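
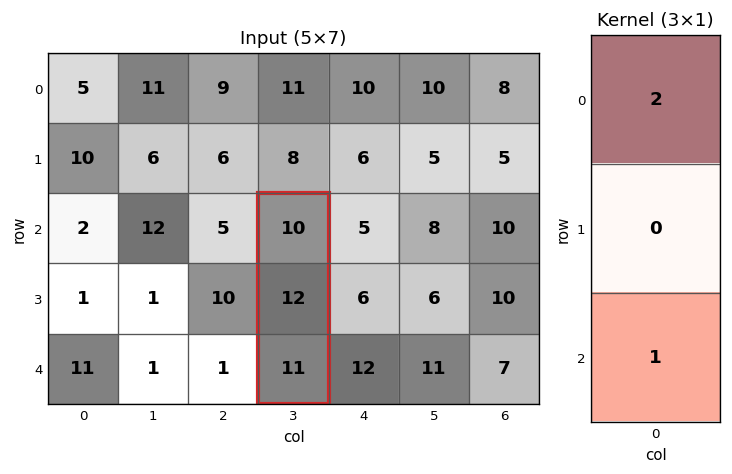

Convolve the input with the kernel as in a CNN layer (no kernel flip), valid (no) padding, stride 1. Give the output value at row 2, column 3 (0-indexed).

31

The receptive field on the input at this output position is [10 / 12 / 11]. Elementwise product with the kernel and sum: 10·2 + 11·1.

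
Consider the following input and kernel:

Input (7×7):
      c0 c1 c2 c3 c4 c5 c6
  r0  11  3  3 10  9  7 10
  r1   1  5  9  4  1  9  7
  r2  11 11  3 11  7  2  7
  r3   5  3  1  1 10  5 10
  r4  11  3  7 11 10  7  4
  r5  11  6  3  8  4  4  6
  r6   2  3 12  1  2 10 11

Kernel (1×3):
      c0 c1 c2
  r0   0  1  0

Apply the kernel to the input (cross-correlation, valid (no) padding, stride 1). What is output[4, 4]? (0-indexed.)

The receptive field on the input at this output position is [10 7 4]. Elementwise product with the kernel and sum: 7·1.

7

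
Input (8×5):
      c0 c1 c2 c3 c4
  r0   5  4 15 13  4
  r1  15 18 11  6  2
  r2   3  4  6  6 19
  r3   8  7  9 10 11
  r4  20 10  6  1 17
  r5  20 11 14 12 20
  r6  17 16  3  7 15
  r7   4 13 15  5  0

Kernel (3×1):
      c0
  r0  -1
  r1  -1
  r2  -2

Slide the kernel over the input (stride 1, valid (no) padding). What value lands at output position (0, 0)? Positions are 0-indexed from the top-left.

The receptive field on the input at this output position is [5 / 15 / 3]. Elementwise product with the kernel and sum: 5·-1 + 15·-1 + 3·-2.

-26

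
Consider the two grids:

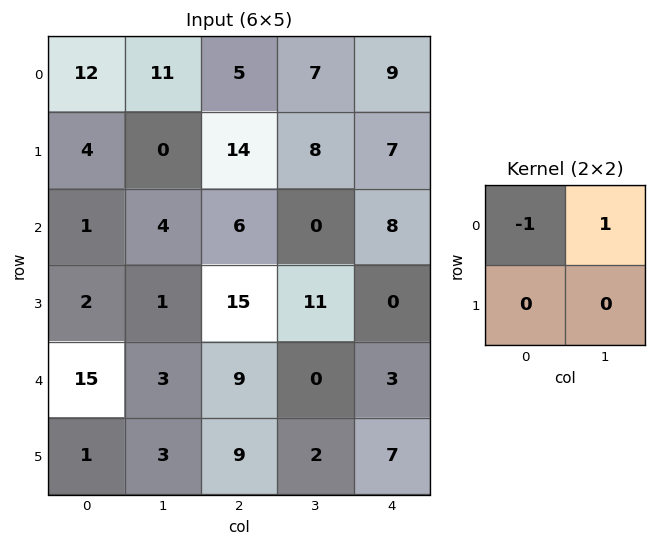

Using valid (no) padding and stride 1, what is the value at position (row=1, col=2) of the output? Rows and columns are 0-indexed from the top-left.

-6

The receptive field on the input at this output position is [14 8 / 6 0]. Elementwise product with the kernel and sum: 14·-1 + 8·1.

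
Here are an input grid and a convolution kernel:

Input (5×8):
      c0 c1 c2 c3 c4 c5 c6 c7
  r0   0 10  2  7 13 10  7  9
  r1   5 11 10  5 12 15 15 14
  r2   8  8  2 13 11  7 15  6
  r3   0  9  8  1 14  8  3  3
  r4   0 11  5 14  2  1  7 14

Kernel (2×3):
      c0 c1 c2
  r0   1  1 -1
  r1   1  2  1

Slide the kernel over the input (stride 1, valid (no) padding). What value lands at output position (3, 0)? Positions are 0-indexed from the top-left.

The receptive field on the input at this output position is [0 9 8 / 0 11 5]. Elementwise product with the kernel and sum: 0·1 + 9·1 + 8·-1 + 0·1 + 11·2 + 5·1.

28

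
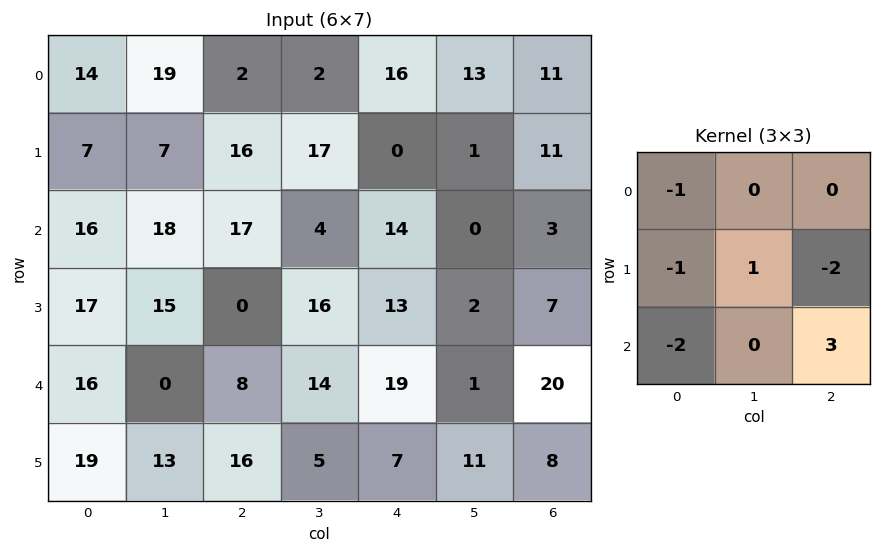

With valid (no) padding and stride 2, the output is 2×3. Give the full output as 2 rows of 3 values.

-27 7 -56
-26 14 -17

Output[0,0]: The receptive field on the input at this output position is [14 19 2 / 7 7 16 / 16 18 17]. Elementwise product with the kernel and sum: 14·-1 + 7·-1 + 7·1 + 16·-2 + 16·-2 + 17·3.
Output[0,1]: The receptive field on the input at this output position is [2 2 16 / 16 17 0 / 17 4 14]. Elementwise product with the kernel and sum: 2·-1 + 16·-1 + 17·1 + 0·-2 + 17·-2 + 14·3.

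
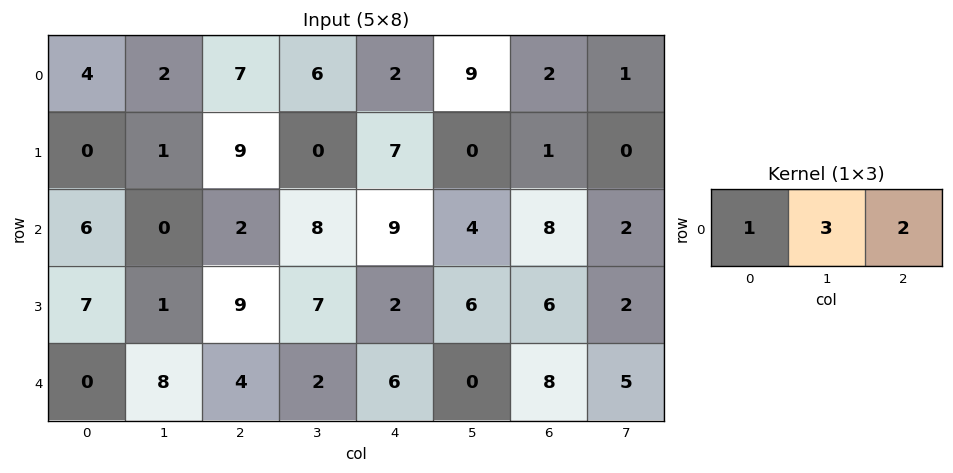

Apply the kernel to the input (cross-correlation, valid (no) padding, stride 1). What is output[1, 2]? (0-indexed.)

The receptive field on the input at this output position is [9 0 7]. Elementwise product with the kernel and sum: 9·1 + 0·3 + 7·2.

23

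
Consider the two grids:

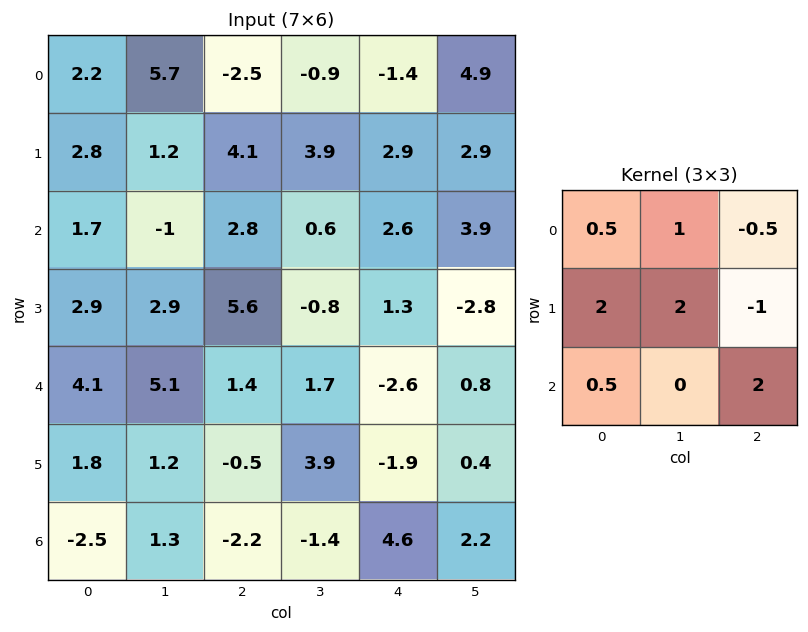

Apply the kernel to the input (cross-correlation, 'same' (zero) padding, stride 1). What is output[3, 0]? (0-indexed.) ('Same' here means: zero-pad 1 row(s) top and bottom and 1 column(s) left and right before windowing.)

15.3

The receptive field on the zero-padded input at this output position is [0 1.7 -1 / 0 2.9 2.9 / 0 4.1 5.1]. Elementwise product with the kernel and sum: 0·0.5 + 1.7·1 + -1·-0.5 + 0·2 + 2.9·2 + 2.9·-1 + 0·0.5 + 5.1·2.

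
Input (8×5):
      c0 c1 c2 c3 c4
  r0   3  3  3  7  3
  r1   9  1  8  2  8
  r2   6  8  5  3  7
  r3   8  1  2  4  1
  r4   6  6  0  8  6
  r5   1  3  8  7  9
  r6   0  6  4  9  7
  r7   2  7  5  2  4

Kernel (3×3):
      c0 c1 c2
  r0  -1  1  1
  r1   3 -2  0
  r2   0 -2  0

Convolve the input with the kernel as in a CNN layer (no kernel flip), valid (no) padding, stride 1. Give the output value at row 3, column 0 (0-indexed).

The receptive field on the input at this output position is [8 1 2 / 6 6 0 / 1 3 8]. Elementwise product with the kernel and sum: 8·-1 + 1·1 + 2·1 + 6·3 + 6·-2 + 3·-2.

-5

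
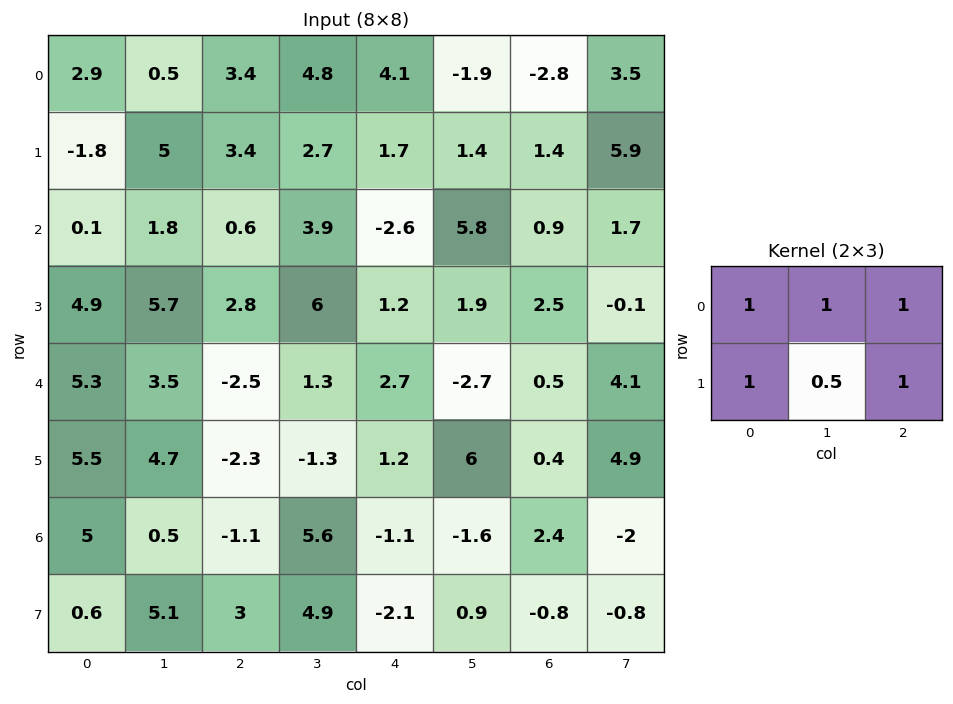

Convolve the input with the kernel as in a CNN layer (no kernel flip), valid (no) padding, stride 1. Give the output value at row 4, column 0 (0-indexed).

The receptive field on the input at this output position is [5.3 3.5 -2.5 / 5.5 4.7 -2.3]. Elementwise product with the kernel and sum: 5.3·1 + 3.5·1 + -2.5·1 + 5.5·1 + 4.7·0.5 + -2.3·1.

11.85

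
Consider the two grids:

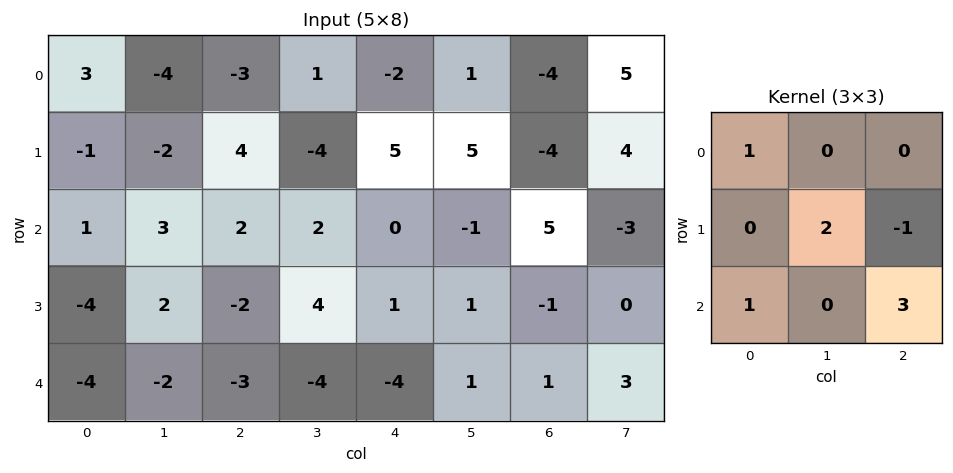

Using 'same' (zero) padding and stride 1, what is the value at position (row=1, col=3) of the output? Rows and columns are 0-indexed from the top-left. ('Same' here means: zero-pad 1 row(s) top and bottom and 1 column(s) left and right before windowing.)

-14

The receptive field on the zero-padded input at this output position is [-3 1 -2 / 4 -4 5 / 2 2 0]. Elementwise product with the kernel and sum: -3·1 + -4·2 + 5·-1 + 2·1 + 0·3.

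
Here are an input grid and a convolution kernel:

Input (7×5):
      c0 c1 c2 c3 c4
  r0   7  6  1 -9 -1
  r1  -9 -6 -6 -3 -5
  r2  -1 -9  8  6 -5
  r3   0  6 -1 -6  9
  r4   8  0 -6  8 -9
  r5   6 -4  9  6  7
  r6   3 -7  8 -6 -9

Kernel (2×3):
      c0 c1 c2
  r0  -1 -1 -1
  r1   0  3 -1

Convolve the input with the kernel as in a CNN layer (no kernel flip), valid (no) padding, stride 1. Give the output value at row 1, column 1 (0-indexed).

The receptive field on the input at this output position is [-6 -6 -3 / -9 8 6]. Elementwise product with the kernel and sum: -6·-1 + -6·-1 + -3·-1 + 8·3 + 6·-1.

33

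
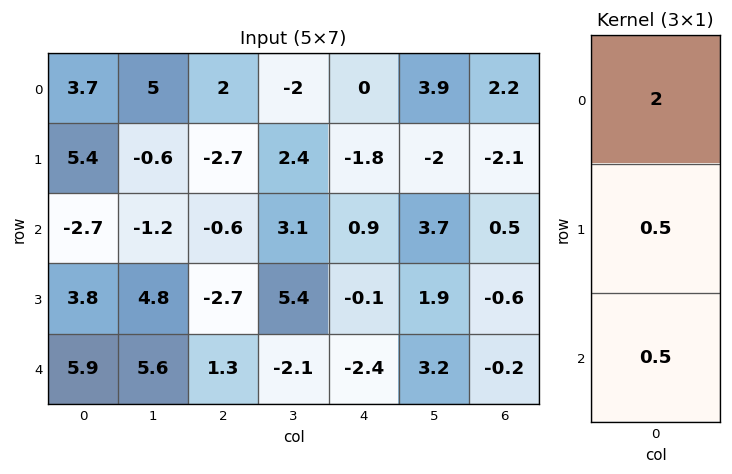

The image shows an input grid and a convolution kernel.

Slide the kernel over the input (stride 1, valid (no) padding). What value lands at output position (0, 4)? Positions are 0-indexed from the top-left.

-0.45

The receptive field on the input at this output position is [0 / -1.8 / 0.9]. Elementwise product with the kernel and sum: 0·2 + -1.8·0.5 + 0.9·0.5.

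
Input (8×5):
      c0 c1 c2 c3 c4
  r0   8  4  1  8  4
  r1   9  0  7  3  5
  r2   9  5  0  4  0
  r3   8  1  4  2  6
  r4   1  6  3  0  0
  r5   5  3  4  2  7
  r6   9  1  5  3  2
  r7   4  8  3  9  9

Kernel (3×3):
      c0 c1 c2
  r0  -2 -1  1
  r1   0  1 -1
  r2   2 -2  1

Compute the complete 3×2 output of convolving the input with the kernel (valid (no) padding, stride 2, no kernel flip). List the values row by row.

-18 -16
-33 -2
15 -5

Output[0,0]: The receptive field on the input at this output position is [8 4 1 / 9 0 7 / 9 5 0]. Elementwise product with the kernel and sum: 8·-2 + 4·-1 + 1·1 + 0·1 + 7·-1 + 9·2 + 5·-2 + 0·1.
Output[0,1]: The receptive field on the input at this output position is [1 8 4 / 7 3 5 / 0 4 0]. Elementwise product with the kernel and sum: 1·-2 + 8·-1 + 4·1 + 3·1 + 5·-1 + 0·2 + 4·-2 + 0·1.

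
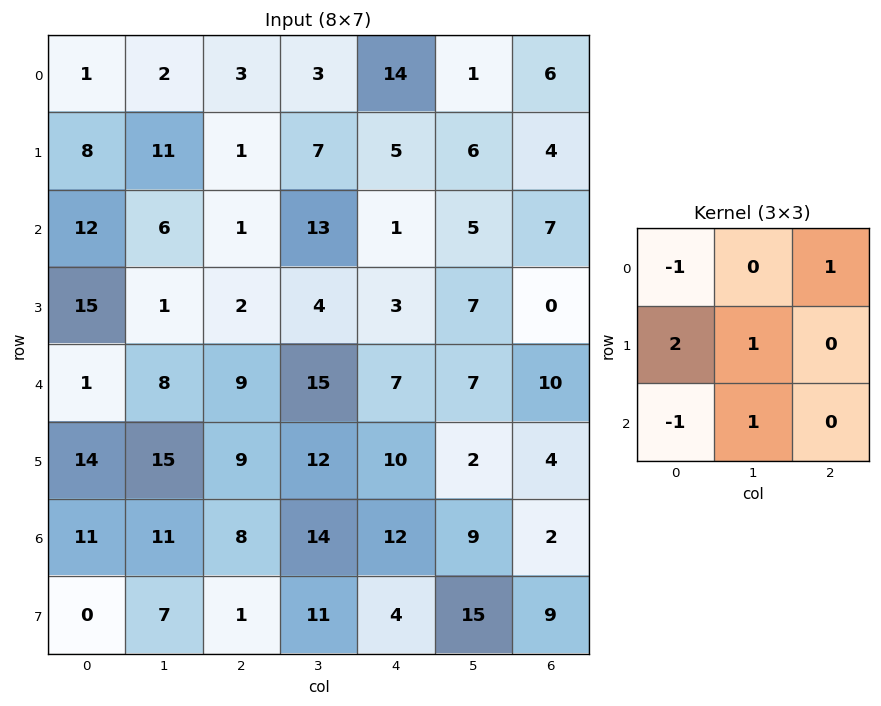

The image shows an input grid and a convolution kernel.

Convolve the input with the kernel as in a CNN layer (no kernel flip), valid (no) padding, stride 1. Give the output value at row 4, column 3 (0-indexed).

The receptive field on the input at this output position is [15 7 7 / 12 10 2 / 14 12 9]. Elementwise product with the kernel and sum: 15·-1 + 7·1 + 12·2 + 10·1 + 14·-1 + 12·1.

24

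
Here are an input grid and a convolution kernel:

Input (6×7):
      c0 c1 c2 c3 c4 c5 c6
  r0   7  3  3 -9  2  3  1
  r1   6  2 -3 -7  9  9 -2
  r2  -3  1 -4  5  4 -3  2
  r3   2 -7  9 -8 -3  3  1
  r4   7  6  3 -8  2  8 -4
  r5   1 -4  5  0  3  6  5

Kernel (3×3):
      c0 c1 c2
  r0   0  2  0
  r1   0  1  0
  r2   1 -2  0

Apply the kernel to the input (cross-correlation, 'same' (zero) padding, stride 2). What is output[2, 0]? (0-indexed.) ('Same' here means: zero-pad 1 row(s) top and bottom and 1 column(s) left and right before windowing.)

9

The receptive field on the zero-padded input at this output position is [0 2 -7 / 0 7 6 / 0 1 -4]. Elementwise product with the kernel and sum: 2·2 + 7·1 + 0·1 + 1·-2.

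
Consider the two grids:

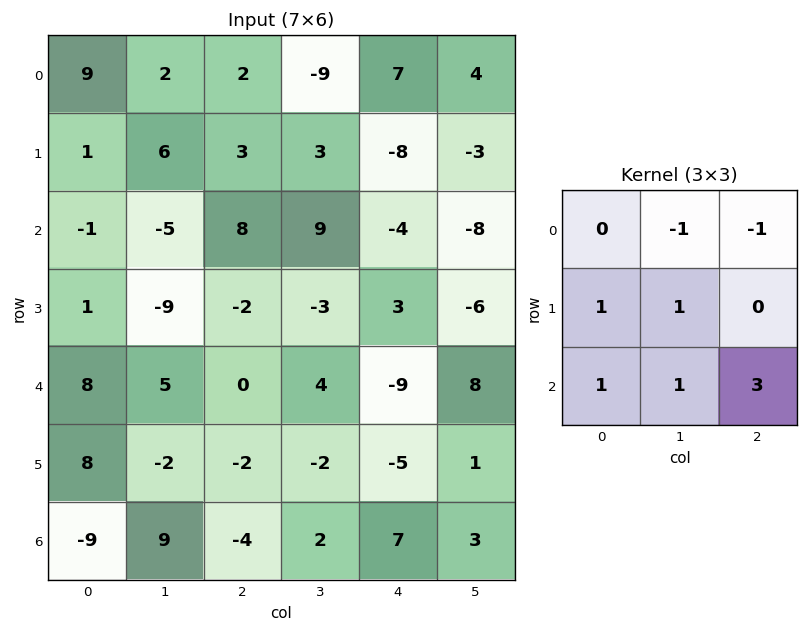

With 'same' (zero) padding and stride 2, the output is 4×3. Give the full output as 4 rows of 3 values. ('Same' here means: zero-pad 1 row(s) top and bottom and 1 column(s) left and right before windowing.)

Output[0,0]: The receptive field on the zero-padded input at this output position is [0 0 0 / 0 9 2 / 0 1 6]. Elementwise product with the kernel and sum: 0·-1 + 0·-1 + 0·1 + 9·1 + 0·1 + 1·1 + 6·3.
Output[0,1]: The receptive field on the zero-padded input at this output position is [0 0 0 / 2 2 -9 / 6 3 3]. Elementwise product with the kernel and sum: 0·-1 + 0·-1 + 2·1 + 2·1 + 6·1 + 3·1 + 3·3.

28 22 -16
-34 -23 -2
18 0 -6
-15 9 13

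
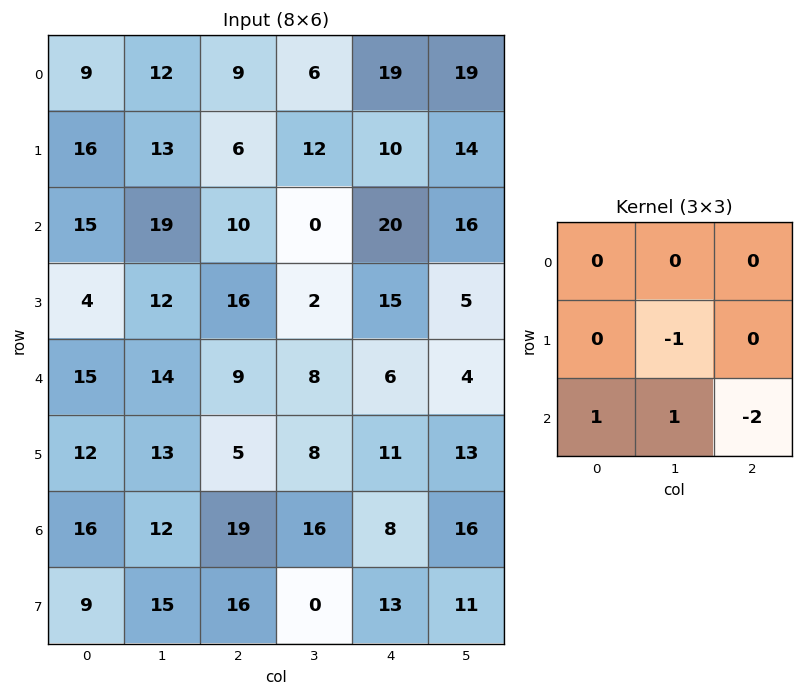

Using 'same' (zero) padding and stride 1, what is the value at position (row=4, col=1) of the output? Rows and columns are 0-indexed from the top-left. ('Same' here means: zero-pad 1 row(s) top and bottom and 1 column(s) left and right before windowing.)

The receptive field on the zero-padded input at this output position is [4 12 16 / 15 14 9 / 12 13 5]. Elementwise product with the kernel and sum: 14·-1 + 12·1 + 13·1 + 5·-2.

1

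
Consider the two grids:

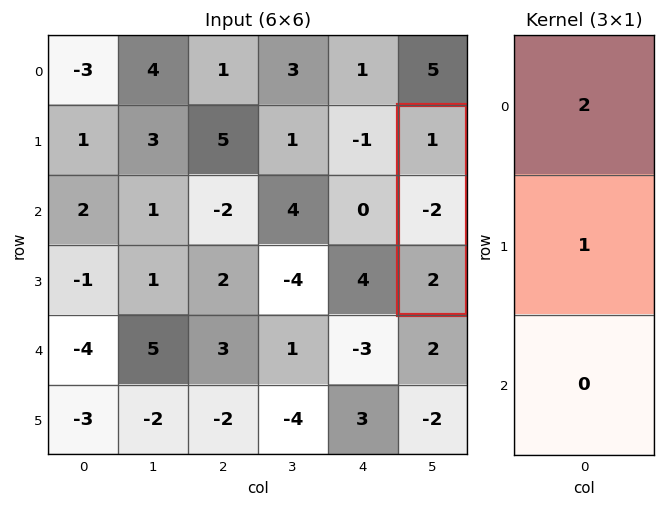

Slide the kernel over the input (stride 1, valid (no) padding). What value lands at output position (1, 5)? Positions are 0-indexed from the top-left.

The receptive field on the input at this output position is [1 / -2 / 2]. Elementwise product with the kernel and sum: 1·2 + -2·1.

0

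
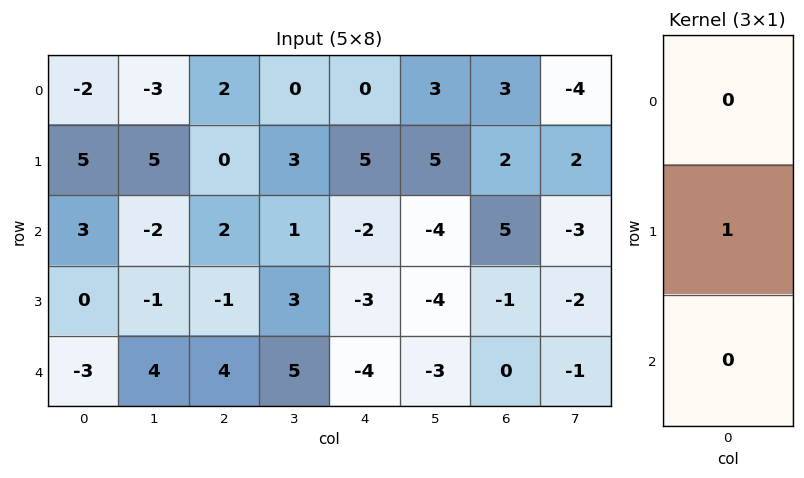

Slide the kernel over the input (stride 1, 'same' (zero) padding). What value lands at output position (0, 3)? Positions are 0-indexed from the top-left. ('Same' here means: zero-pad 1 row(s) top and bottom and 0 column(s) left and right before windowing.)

0

The receptive field on the zero-padded input at this output position is [0 / 0 / 3]. Elementwise product with the kernel and sum: 0·1.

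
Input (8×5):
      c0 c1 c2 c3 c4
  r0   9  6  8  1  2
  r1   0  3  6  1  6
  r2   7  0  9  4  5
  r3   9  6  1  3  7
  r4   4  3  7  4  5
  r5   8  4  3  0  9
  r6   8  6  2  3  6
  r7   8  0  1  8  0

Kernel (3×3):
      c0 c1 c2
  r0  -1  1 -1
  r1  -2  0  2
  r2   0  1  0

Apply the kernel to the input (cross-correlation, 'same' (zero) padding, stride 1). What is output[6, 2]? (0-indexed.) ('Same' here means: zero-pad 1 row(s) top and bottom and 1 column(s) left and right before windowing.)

The receptive field on the zero-padded input at this output position is [4 3 0 / 6 2 3 / 0 1 8]. Elementwise product with the kernel and sum: 4·-1 + 3·1 + 0·-1 + 6·-2 + 3·2 + 1·1.

-6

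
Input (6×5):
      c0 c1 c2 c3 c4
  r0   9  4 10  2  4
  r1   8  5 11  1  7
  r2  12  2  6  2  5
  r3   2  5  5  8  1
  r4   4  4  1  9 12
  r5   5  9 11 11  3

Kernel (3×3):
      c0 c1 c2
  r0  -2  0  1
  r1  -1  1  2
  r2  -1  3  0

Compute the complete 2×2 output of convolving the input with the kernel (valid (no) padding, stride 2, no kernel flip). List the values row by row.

Output[0,0]: The receptive field on the input at this output position is [9 4 10 / 8 5 11 / 12 2 6]. Elementwise product with the kernel and sum: 9·-2 + 10·1 + 8·-1 + 5·1 + 11·2 + 12·-1 + 2·3.
Output[0,1]: The receptive field on the input at this output position is [10 2 4 / 11 1 7 / 6 2 5]. Elementwise product with the kernel and sum: 10·-2 + 4·1 + 11·-1 + 1·1 + 7·2 + 6·-1 + 2·3.

5 -12
3 24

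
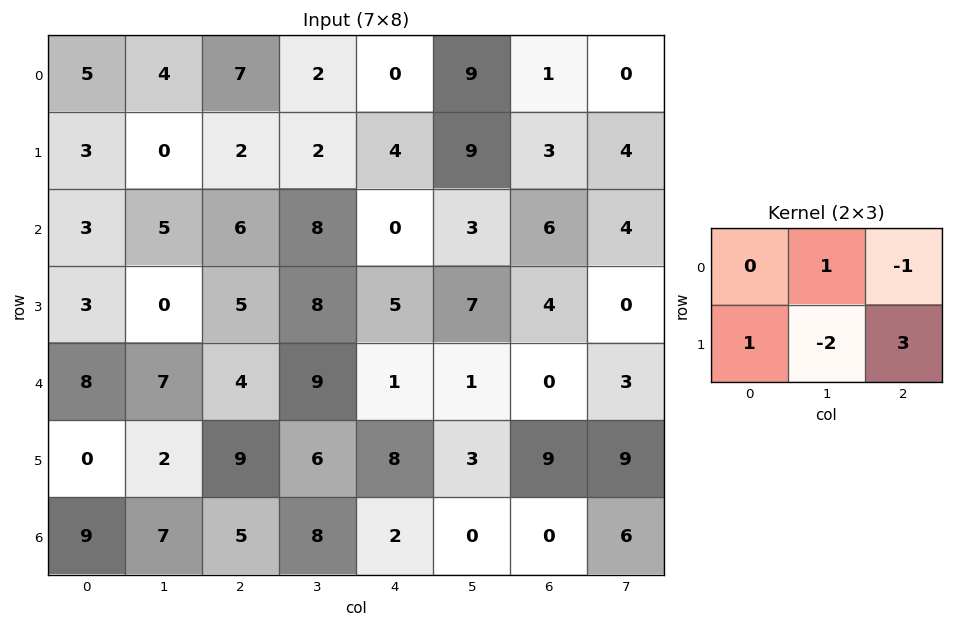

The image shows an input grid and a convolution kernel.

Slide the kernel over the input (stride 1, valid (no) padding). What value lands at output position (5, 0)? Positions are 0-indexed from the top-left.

3

The receptive field on the input at this output position is [0 2 9 / 9 7 5]. Elementwise product with the kernel and sum: 2·1 + 9·-1 + 9·1 + 7·-2 + 5·3.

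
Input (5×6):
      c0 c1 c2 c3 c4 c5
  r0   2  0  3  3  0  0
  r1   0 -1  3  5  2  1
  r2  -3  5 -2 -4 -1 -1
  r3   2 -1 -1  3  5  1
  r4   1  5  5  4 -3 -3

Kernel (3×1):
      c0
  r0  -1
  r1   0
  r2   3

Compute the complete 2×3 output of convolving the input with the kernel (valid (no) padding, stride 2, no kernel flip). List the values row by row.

Output[0,0]: The receptive field on the input at this output position is [2 / 0 / -3]. Elementwise product with the kernel and sum: 2·-1 + -3·3.
Output[0,1]: The receptive field on the input at this output position is [3 / 3 / -2]. Elementwise product with the kernel and sum: 3·-1 + -2·3.

-11 -9 -3
6 17 -8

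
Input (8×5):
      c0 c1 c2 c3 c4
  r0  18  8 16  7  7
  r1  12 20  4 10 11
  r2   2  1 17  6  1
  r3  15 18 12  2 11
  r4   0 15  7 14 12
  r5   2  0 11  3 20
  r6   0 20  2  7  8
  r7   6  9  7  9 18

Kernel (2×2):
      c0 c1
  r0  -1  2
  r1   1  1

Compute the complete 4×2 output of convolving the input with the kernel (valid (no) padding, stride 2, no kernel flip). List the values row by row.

Output[0,0]: The receptive field on the input at this output position is [18 8 / 12 20]. Elementwise product with the kernel and sum: 18·-1 + 8·2 + 12·1 + 20·1.
Output[0,1]: The receptive field on the input at this output position is [16 7 / 4 10]. Elementwise product with the kernel and sum: 16·-1 + 7·2 + 4·1 + 10·1.

30 12
33 9
32 35
55 28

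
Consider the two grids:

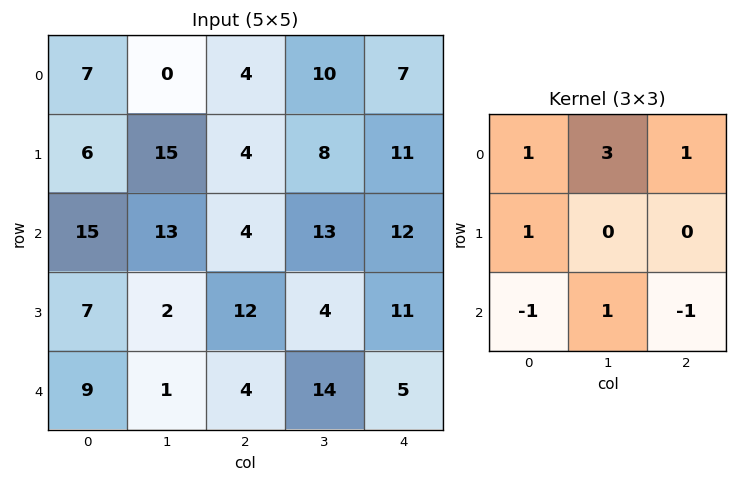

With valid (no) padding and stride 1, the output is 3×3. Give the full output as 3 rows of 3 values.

Output[0,0]: The receptive field on the input at this output position is [7 0 4 / 6 15 4 / 15 13 4]. Elementwise product with the kernel and sum: 7·1 + 0·3 + 4·1 + 6·1 + 15·-1 + 13·1 + 4·-1.
Output[0,1]: The receptive field on the input at this output position is [0 4 10 / 15 4 8 / 13 4 13]. Elementwise product with the kernel and sum: 0·1 + 4·3 + 10·1 + 15·1 + 13·-1 + 4·1 + 13·-1.

11 15 42
53 54 24
53 29 72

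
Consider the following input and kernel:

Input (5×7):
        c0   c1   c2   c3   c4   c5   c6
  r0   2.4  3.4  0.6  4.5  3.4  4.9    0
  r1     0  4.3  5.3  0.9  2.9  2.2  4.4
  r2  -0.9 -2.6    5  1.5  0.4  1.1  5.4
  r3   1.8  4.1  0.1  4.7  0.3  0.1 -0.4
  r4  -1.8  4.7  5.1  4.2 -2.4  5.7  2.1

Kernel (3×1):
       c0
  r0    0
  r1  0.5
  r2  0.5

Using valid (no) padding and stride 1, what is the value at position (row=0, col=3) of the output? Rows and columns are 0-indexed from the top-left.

The receptive field on the input at this output position is [4.5 / 0.9 / 1.5]. Elementwise product with the kernel and sum: 0.9·0.5 + 1.5·0.5.

1.2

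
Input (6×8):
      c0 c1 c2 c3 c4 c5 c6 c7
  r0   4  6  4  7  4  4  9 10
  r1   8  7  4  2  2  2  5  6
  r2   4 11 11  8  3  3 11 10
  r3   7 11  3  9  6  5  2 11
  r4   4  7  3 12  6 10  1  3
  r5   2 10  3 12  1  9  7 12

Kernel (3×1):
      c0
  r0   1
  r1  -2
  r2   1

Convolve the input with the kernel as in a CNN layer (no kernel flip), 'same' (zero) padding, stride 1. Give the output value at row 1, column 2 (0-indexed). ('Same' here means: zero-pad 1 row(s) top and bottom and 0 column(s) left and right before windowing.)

The receptive field on the zero-padded input at this output position is [4 / 4 / 11]. Elementwise product with the kernel and sum: 4·1 + 4·-2 + 11·1.

7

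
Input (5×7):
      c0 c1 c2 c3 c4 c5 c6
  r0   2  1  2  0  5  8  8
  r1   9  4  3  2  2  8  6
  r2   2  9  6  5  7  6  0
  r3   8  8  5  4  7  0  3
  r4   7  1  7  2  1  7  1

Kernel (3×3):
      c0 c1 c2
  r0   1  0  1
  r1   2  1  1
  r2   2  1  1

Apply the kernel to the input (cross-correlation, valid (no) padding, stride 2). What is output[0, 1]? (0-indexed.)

The receptive field on the input at this output position is [2 0 5 / 3 2 2 / 6 5 7]. Elementwise product with the kernel and sum: 2·1 + 5·1 + 3·2 + 2·1 + 2·1 + 6·2 + 5·1 + 7·1.

41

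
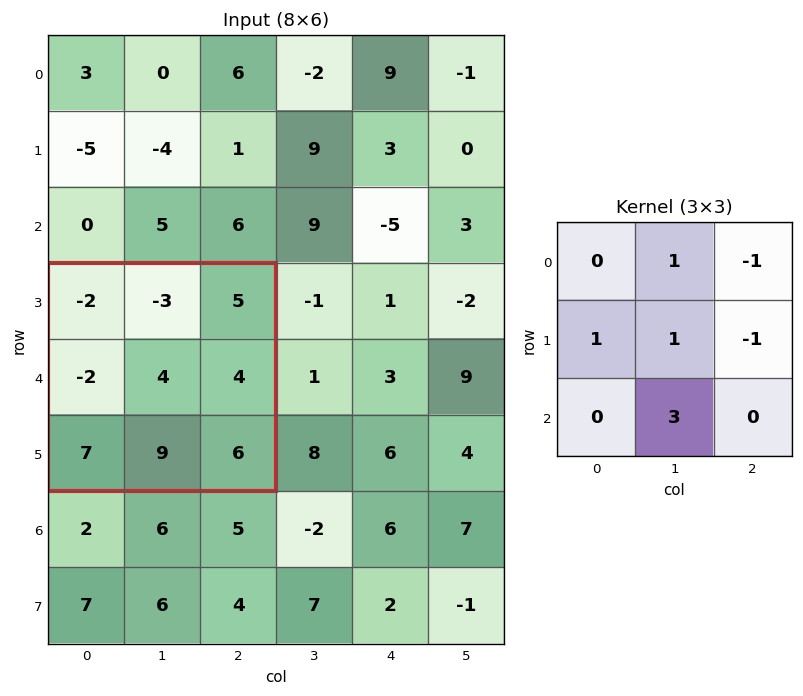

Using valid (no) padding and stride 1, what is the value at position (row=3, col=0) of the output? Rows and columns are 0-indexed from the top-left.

17

The receptive field on the input at this output position is [-2 -3 5 / -2 4 4 / 7 9 6]. Elementwise product with the kernel and sum: -3·1 + 5·-1 + -2·1 + 4·1 + 4·-1 + 9·3.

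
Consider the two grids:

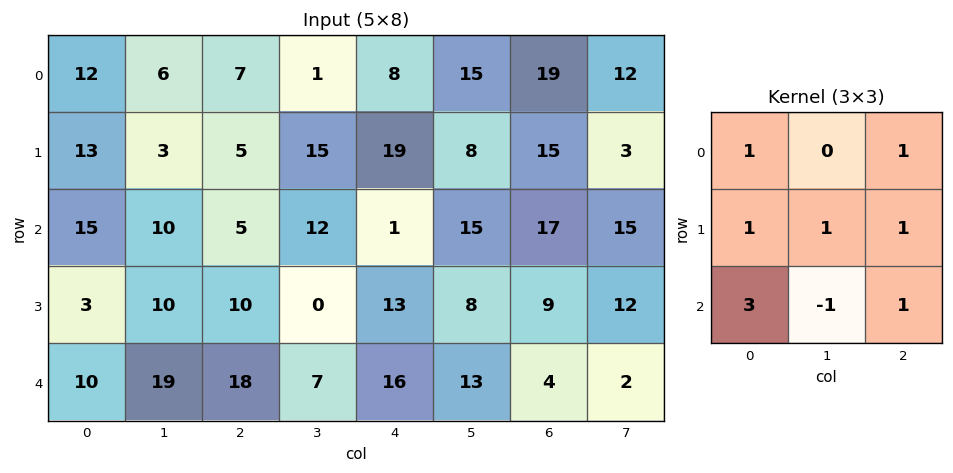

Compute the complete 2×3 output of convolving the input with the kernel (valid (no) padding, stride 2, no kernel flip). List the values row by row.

Output[0,0]: The receptive field on the input at this output position is [12 6 7 / 13 3 5 / 15 10 5]. Elementwise product with the kernel and sum: 12·1 + 7·1 + 13·1 + 3·1 + 5·1 + 15·3 + 10·-1 + 5·1.
Output[0,1]: The receptive field on the input at this output position is [7 1 8 / 5 15 19 / 5 12 1]. Elementwise product with the kernel and sum: 7·1 + 8·1 + 5·1 + 15·1 + 19·1 + 5·3 + 12·-1 + 1·1.

80 58 74
72 92 87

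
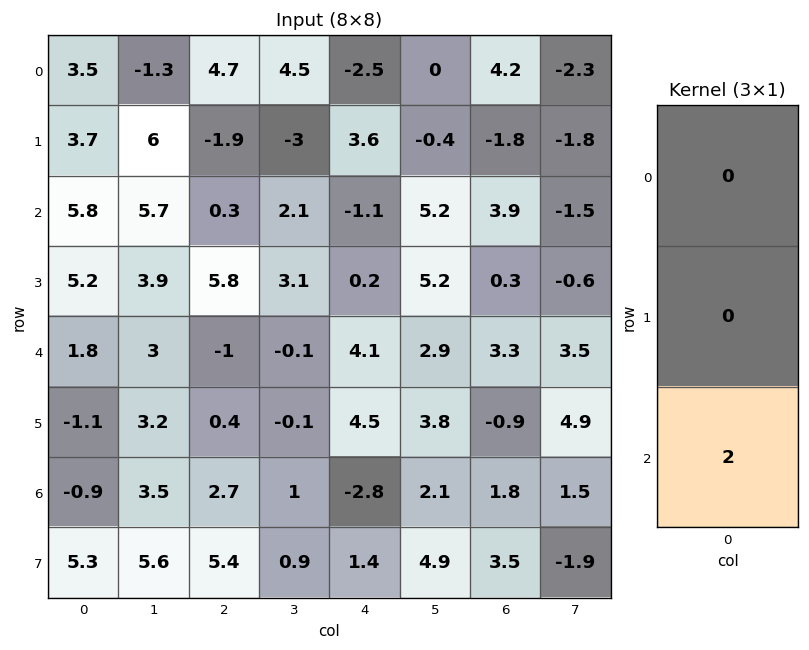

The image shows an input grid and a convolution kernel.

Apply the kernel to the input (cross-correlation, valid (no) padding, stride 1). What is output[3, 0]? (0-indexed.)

The receptive field on the input at this output position is [5.2 / 1.8 / -1.1]. Elementwise product with the kernel and sum: -1.1·2.

-2.2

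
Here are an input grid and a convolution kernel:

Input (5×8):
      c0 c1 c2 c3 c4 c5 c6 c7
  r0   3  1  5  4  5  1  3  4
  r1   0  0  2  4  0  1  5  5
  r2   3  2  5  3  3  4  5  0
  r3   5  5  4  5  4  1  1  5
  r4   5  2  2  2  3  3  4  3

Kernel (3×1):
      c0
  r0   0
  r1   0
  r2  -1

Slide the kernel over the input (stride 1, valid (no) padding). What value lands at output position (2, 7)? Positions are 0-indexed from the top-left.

-3

The receptive field on the input at this output position is [0 / 5 / 3]. Elementwise product with the kernel and sum: 3·-1.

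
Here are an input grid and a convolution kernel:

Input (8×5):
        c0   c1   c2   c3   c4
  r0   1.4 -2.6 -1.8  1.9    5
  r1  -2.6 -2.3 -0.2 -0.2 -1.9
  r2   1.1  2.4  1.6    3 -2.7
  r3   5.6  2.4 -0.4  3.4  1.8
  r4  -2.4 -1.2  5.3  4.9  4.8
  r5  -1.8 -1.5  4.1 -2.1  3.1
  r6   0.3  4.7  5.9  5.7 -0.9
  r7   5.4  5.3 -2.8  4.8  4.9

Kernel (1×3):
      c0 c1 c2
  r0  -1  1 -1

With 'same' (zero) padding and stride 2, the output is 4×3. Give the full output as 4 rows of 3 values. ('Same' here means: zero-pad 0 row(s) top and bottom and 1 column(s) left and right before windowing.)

Output[0,0]: The receptive field on the zero-padded input at this output position is [0 1.4 -2.6]. Elementwise product with the kernel and sum: 0·-1 + 1.4·1 + -2.6·-1.
Output[0,1]: The receptive field on the zero-padded input at this output position is [-2.6 -1.8 1.9]. Elementwise product with the kernel and sum: -2.6·-1 + -1.8·1 + 1.9·-1.

4 -1.1 3.1
-1.3 -3.8 -5.7
-1.2 1.6 -0.1
-4.4 -4.5 -6.6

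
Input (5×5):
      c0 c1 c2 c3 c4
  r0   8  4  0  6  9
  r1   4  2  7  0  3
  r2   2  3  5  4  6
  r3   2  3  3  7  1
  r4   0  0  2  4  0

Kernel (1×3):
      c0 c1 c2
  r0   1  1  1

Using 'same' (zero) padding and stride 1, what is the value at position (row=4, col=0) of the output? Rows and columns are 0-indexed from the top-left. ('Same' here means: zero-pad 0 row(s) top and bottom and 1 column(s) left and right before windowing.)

The receptive field on the zero-padded input at this output position is [0 0 0]. Elementwise product with the kernel and sum: 0·1 + 0·1 + 0·1.

0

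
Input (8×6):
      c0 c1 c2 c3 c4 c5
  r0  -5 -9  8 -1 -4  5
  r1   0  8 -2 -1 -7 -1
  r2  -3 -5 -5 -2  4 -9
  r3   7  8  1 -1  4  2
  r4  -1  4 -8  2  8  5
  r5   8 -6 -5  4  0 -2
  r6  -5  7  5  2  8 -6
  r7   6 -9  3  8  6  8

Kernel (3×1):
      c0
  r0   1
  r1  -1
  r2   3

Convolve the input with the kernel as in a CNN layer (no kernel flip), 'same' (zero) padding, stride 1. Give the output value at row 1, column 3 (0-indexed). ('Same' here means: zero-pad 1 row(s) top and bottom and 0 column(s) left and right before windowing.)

The receptive field on the zero-padded input at this output position is [-1 / -1 / -2]. Elementwise product with the kernel and sum: -1·1 + -1·-1 + -2·3.

-6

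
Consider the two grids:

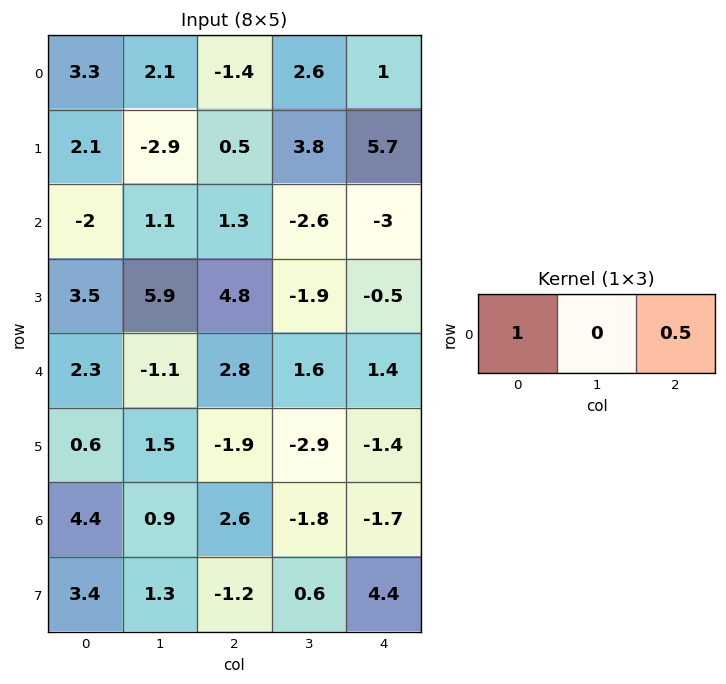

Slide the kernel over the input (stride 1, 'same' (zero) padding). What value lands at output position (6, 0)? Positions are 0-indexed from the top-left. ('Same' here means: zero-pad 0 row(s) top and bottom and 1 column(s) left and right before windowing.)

The receptive field on the zero-padded input at this output position is [0 4.4 0.9]. Elementwise product with the kernel and sum: 0·1 + 0.9·0.5.

0.45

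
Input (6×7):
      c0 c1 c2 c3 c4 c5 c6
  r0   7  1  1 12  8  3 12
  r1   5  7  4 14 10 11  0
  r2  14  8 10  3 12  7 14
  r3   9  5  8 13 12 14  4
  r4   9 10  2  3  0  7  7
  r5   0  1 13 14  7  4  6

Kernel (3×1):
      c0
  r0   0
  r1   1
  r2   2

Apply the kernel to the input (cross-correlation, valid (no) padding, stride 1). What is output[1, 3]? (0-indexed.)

29

The receptive field on the input at this output position is [14 / 3 / 13]. Elementwise product with the kernel and sum: 3·1 + 13·2.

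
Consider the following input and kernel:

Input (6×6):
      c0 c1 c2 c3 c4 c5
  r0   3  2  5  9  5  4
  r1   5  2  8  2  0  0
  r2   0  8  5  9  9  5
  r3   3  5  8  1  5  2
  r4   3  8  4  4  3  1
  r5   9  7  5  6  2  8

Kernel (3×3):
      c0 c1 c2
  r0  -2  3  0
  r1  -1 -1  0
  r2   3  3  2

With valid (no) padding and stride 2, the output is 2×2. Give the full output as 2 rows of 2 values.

27 67
57 38

Output[0,0]: The receptive field on the input at this output position is [3 2 5 / 5 2 8 / 0 8 5]. Elementwise product with the kernel and sum: 3·-2 + 2·3 + 5·-1 + 2·-1 + 0·3 + 8·3 + 5·2.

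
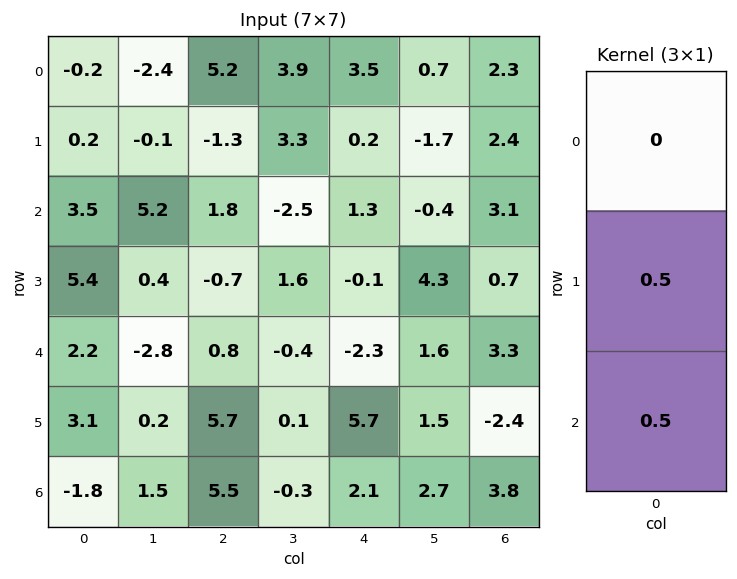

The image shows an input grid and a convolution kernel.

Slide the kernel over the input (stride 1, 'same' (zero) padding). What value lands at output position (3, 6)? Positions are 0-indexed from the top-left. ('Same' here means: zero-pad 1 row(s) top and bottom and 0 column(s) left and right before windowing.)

The receptive field on the zero-padded input at this output position is [3.1 / 0.7 / 3.3]. Elementwise product with the kernel and sum: 0.7·0.5 + 3.3·0.5.

2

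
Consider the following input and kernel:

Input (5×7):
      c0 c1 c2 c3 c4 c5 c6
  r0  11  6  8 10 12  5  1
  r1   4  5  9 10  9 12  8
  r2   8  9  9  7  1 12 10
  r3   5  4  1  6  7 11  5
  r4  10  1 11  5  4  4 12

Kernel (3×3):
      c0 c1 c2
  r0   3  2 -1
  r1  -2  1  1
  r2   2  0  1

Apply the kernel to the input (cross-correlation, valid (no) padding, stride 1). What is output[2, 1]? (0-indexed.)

The receptive field on the input at this output position is [9 9 7 / 4 1 6 / 1 11 5]. Elementwise product with the kernel and sum: 9·3 + 9·2 + 7·-1 + 4·-2 + 1·1 + 6·1 + 1·2 + 5·1.

44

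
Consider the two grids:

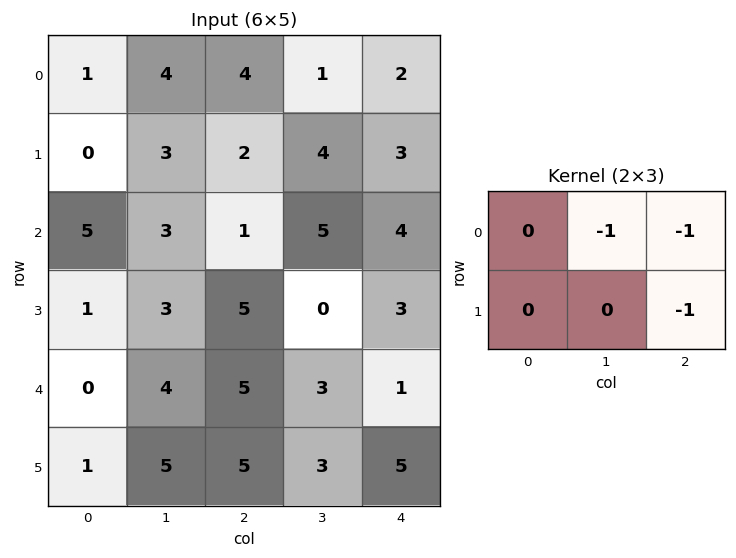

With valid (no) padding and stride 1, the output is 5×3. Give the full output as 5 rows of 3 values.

Output[0,0]: The receptive field on the input at this output position is [1 4 4 / 0 3 2]. Elementwise product with the kernel and sum: 4·-1 + 4·-1 + 2·-1.
Output[0,1]: The receptive field on the input at this output position is [4 4 1 / 3 2 4]. Elementwise product with the kernel and sum: 4·-1 + 1·-1 + 4·-1.

-10 -9 -6
-6 -11 -11
-9 -6 -12
-13 -8 -4
-14 -11 -9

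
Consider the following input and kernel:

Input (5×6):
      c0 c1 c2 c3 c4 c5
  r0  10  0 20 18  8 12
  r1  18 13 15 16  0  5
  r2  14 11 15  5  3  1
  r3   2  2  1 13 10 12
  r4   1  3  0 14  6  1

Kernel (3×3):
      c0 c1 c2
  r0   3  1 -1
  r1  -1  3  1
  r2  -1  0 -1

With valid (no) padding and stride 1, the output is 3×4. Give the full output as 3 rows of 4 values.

Output[0,0]: The receptive field on the input at this output position is [10 0 20 / 18 13 15 / 14 11 15]. Elementwise product with the kernel and sum: 10·3 + 0·1 + 20·-1 + 18·-1 + 13·3 + 15·1 + 14·-1 + 15·-1.

17 34 85 33
83 62 53 23
42 40 89 31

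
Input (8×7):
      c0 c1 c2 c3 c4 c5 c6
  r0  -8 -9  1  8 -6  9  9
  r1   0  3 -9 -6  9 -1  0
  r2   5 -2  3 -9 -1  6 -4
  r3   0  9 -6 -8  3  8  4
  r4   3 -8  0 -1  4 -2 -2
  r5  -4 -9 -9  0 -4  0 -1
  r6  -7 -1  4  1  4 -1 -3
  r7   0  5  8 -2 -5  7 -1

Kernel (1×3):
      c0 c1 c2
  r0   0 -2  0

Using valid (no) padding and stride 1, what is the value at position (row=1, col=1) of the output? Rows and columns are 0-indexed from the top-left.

18

The receptive field on the input at this output position is [3 -9 -6]. Elementwise product with the kernel and sum: -9·-2.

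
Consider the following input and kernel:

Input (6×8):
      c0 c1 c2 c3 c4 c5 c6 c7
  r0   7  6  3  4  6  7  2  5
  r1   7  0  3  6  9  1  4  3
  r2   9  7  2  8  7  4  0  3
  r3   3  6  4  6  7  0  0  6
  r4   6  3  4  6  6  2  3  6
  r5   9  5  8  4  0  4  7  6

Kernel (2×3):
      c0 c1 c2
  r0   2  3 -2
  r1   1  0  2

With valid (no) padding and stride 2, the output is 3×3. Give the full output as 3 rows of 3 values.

39 27 46
46 32 33
38 22 26

Output[0,0]: The receptive field on the input at this output position is [7 6 3 / 7 0 3]. Elementwise product with the kernel and sum: 7·2 + 6·3 + 3·-2 + 7·1 + 3·2.
Output[0,1]: The receptive field on the input at this output position is [3 4 6 / 3 6 9]. Elementwise product with the kernel and sum: 3·2 + 4·3 + 6·-2 + 3·1 + 9·2.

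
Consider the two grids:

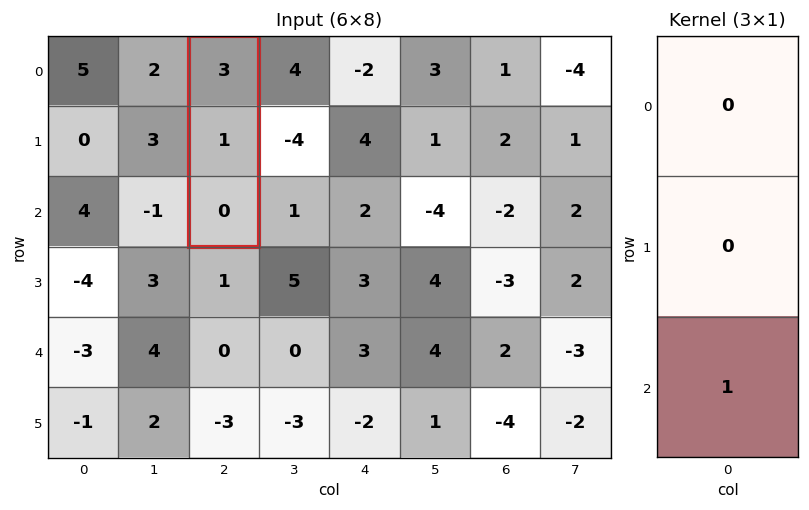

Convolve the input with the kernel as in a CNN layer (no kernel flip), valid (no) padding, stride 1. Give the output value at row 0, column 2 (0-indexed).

The receptive field on the input at this output position is [3 / 1 / 0]. Elementwise product with the kernel and sum: 0·1.

0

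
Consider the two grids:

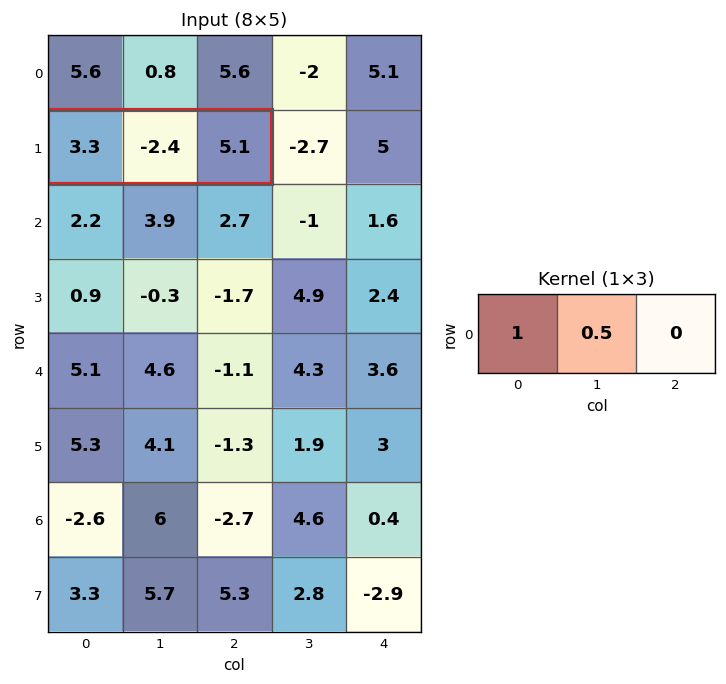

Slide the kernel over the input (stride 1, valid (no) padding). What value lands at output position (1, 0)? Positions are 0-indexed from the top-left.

The receptive field on the input at this output position is [3.3 -2.4 5.1]. Elementwise product with the kernel and sum: 3.3·1 + -2.4·0.5.

2.1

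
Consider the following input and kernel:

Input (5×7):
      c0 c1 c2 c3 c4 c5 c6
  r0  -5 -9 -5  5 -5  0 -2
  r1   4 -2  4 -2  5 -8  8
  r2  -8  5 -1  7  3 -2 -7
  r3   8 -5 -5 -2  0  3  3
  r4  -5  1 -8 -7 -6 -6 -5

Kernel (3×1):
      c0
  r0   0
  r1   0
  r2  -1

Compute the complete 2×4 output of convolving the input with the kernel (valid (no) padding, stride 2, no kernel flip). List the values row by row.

8 1 -3 7
5 8 6 5

Output[0,0]: The receptive field on the input at this output position is [-5 / 4 / -8]. Elementwise product with the kernel and sum: -8·-1.
Output[0,1]: The receptive field on the input at this output position is [-5 / 4 / -1]. Elementwise product with the kernel and sum: -1·-1.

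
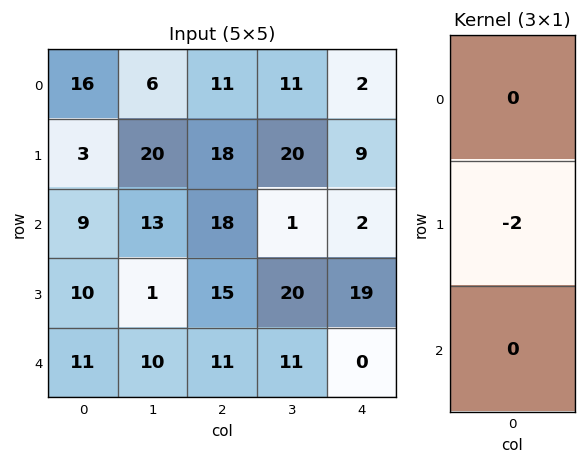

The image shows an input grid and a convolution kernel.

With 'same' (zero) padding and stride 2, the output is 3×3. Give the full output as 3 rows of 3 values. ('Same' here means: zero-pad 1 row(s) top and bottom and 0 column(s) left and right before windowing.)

Output[0,0]: The receptive field on the zero-padded input at this output position is [0 / 16 / 3]. Elementwise product with the kernel and sum: 16·-2.

-32 -22 -4
-18 -36 -4
-22 -22 0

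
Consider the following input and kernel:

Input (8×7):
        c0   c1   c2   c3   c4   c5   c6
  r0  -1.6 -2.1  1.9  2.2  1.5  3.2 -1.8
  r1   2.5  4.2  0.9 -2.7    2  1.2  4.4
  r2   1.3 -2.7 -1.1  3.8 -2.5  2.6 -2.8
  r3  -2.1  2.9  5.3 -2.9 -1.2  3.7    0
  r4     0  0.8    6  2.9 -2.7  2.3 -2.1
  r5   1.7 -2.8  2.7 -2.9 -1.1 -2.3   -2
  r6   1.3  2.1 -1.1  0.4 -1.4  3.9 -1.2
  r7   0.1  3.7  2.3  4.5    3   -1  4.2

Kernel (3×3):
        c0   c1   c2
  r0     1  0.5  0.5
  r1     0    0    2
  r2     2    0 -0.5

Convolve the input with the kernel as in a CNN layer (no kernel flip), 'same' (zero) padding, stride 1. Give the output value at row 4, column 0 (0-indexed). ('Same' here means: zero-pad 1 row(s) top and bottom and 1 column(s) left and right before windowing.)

3.4

The receptive field on the zero-padded input at this output position is [0 -2.1 2.9 / 0 0 0.8 / 0 1.7 -2.8]. Elementwise product with the kernel and sum: 0·1 + -2.1·0.5 + 2.9·0.5 + 0.8·2 + 0·2 + -2.8·-0.5.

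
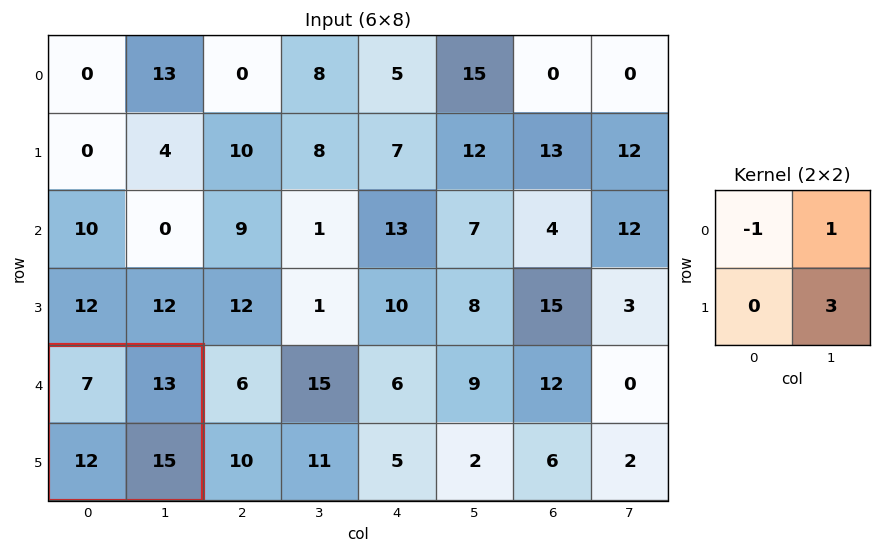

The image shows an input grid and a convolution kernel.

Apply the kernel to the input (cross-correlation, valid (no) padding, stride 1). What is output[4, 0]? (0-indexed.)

51

The receptive field on the input at this output position is [7 13 / 12 15]. Elementwise product with the kernel and sum: 7·-1 + 13·1 + 15·3.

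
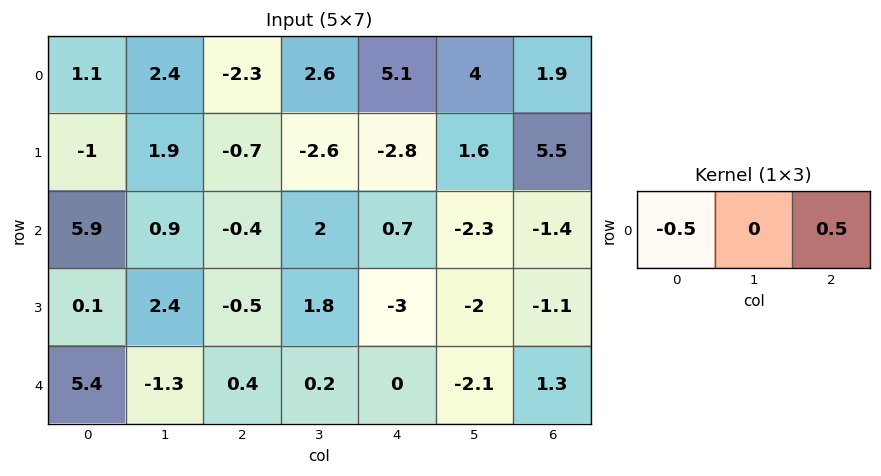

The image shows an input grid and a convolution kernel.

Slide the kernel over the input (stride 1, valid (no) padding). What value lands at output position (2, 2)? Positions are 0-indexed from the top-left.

The receptive field on the input at this output position is [-0.4 2 0.7]. Elementwise product with the kernel and sum: -0.4·-0.5 + 0.7·0.5.

0.55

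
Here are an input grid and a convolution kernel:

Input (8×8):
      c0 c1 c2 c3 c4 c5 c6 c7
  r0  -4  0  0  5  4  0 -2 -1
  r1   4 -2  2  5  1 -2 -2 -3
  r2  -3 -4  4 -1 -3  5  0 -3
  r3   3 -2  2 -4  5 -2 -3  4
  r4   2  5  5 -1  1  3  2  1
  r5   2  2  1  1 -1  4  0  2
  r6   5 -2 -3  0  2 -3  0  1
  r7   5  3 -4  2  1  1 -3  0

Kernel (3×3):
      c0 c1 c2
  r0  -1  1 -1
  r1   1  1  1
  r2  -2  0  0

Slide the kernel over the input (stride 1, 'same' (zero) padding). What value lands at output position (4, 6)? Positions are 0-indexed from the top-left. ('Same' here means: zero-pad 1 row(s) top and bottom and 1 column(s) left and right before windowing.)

-7

The receptive field on the zero-padded input at this output position is [-2 -3 4 / 3 2 1 / 4 0 2]. Elementwise product with the kernel and sum: -2·-1 + -3·1 + 4·-1 + 3·1 + 2·1 + 1·1 + 4·-2.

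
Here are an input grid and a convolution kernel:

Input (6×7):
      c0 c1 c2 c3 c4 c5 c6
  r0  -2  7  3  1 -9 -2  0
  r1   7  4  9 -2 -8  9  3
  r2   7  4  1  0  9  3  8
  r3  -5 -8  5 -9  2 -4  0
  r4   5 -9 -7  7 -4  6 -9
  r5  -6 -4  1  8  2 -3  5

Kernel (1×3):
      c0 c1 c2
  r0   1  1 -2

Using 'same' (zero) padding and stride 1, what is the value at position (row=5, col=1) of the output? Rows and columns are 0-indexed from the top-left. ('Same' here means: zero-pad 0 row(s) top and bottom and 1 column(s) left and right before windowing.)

-12

The receptive field on the zero-padded input at this output position is [-6 -4 1]. Elementwise product with the kernel and sum: -6·1 + -4·1 + 1·-2.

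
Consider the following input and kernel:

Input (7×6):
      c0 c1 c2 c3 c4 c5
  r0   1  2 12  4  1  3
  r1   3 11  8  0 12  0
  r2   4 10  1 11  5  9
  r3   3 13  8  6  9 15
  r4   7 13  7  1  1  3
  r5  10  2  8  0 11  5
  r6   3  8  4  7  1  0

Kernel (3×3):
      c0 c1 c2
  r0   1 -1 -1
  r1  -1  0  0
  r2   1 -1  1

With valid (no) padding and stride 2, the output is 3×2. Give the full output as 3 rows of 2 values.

Output[0,0]: The receptive field on the input at this output position is [1 2 12 / 3 11 8 / 4 10 1]. Elementwise product with the kernel and sum: 1·1 + 2·-1 + 12·-1 + 3·-1 + 4·1 + 10·-1 + 1·1.

-21 -6
-9 -16
-24 -5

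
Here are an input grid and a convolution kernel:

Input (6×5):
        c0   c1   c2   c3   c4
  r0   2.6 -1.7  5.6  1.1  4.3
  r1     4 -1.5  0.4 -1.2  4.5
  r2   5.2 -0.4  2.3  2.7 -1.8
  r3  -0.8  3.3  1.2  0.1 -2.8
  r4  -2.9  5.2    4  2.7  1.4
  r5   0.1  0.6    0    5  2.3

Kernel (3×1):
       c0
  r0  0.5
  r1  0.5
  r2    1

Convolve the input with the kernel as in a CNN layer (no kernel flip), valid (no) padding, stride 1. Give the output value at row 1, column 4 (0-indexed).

The receptive field on the input at this output position is [4.5 / -1.8 / -2.8]. Elementwise product with the kernel and sum: 4.5·0.5 + -1.8·0.5 + -2.8·1.

-1.45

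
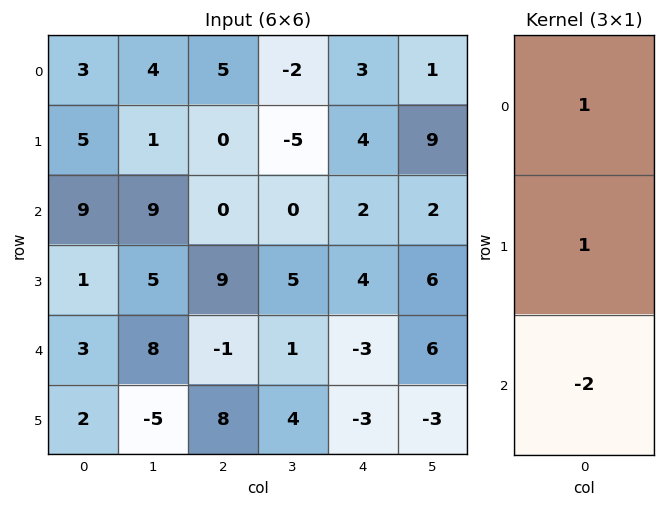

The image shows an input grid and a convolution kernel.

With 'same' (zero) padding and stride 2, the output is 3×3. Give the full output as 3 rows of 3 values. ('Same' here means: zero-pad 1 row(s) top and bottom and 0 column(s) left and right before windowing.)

-7 5 -5
12 -18 -2
0 -8 7

Output[0,0]: The receptive field on the zero-padded input at this output position is [0 / 3 / 5]. Elementwise product with the kernel and sum: 0·1 + 3·1 + 5·-2.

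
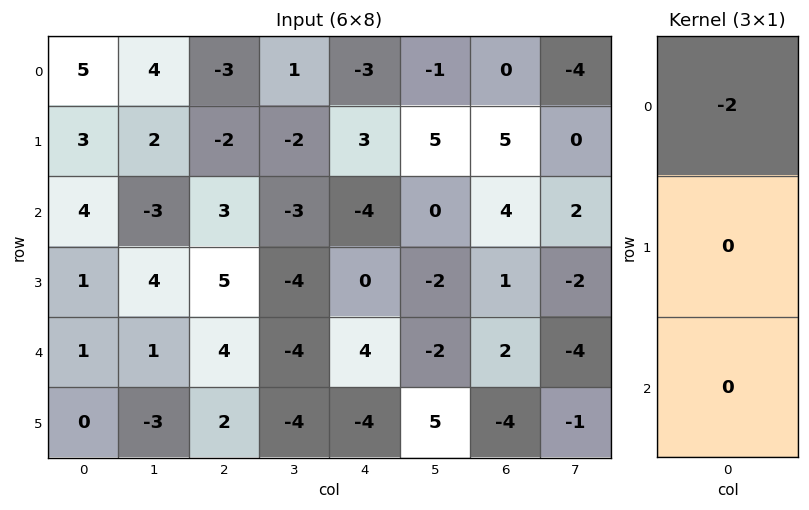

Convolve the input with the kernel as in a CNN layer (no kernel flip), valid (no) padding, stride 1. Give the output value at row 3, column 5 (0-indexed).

4

The receptive field on the input at this output position is [-2 / -2 / 5]. Elementwise product with the kernel and sum: -2·-2.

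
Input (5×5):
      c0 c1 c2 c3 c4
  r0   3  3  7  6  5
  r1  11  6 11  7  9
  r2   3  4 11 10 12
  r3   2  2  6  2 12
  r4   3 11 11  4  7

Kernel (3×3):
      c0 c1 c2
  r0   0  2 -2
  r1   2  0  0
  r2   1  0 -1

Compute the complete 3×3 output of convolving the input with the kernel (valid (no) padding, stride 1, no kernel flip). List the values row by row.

6 8 23
-8 16 12
-18 13 12

Output[0,0]: The receptive field on the input at this output position is [3 3 7 / 11 6 11 / 3 4 11]. Elementwise product with the kernel and sum: 3·2 + 7·-2 + 11·2 + 3·1 + 11·-1.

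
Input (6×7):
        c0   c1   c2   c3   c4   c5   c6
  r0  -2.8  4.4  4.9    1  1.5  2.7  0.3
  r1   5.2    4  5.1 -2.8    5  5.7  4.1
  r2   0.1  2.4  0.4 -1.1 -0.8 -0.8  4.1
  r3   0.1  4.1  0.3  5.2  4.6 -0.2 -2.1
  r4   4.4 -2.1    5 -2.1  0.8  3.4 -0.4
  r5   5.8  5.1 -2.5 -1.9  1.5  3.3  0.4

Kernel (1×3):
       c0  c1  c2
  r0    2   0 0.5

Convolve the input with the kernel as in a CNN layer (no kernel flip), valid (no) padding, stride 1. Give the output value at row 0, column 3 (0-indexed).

The receptive field on the input at this output position is [1 1.5 2.7]. Elementwise product with the kernel and sum: 1·2 + 2.7·0.5.

3.35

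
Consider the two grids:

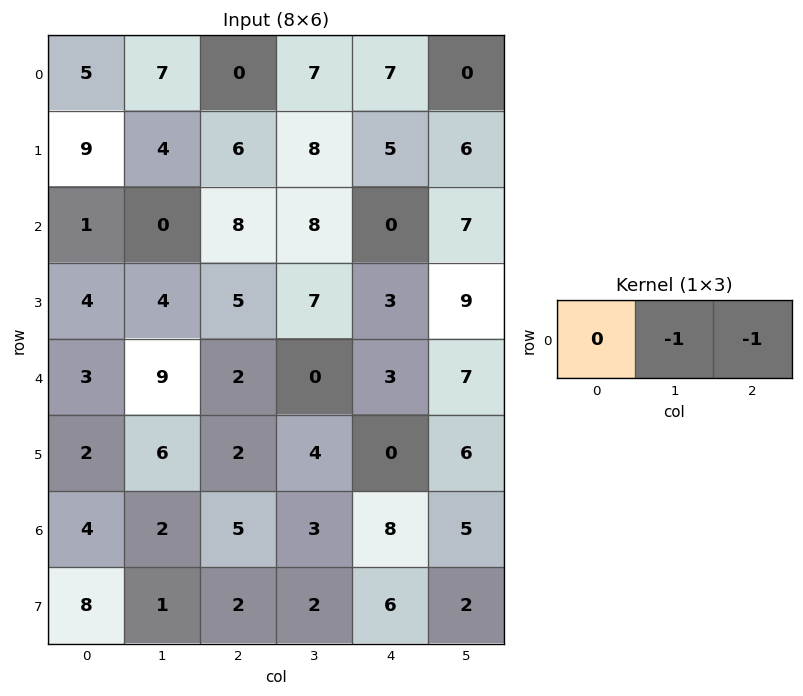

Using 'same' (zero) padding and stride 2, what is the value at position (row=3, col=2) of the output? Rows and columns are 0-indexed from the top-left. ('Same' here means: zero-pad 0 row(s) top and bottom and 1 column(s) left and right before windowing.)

-13

The receptive field on the zero-padded input at this output position is [3 8 5]. Elementwise product with the kernel and sum: 8·-1 + 5·-1.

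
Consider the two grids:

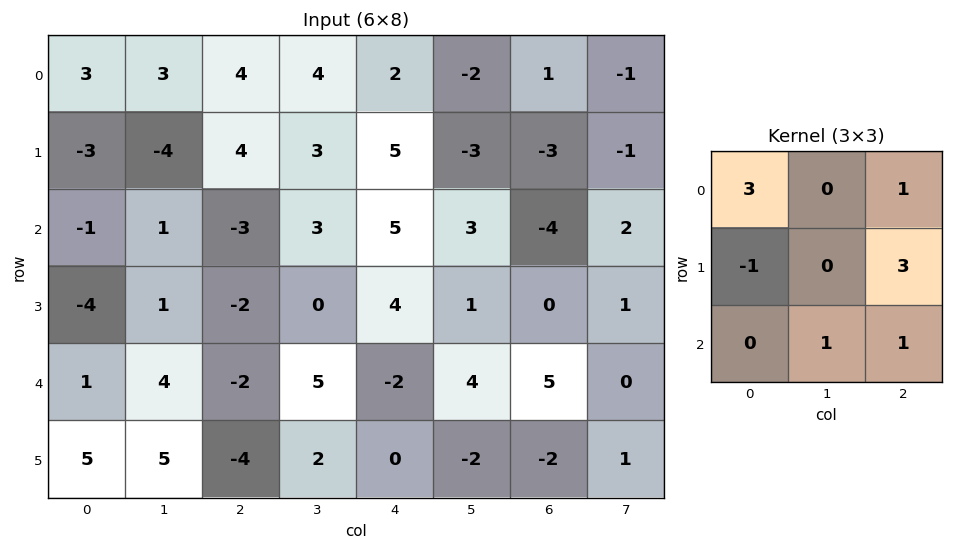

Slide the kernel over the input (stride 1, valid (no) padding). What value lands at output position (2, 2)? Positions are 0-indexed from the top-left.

The receptive field on the input at this output position is [-3 3 5 / -2 0 4 / -2 5 -2]. Elementwise product with the kernel and sum: -3·3 + 5·1 + -2·-1 + 4·3 + 5·1 + -2·1.

13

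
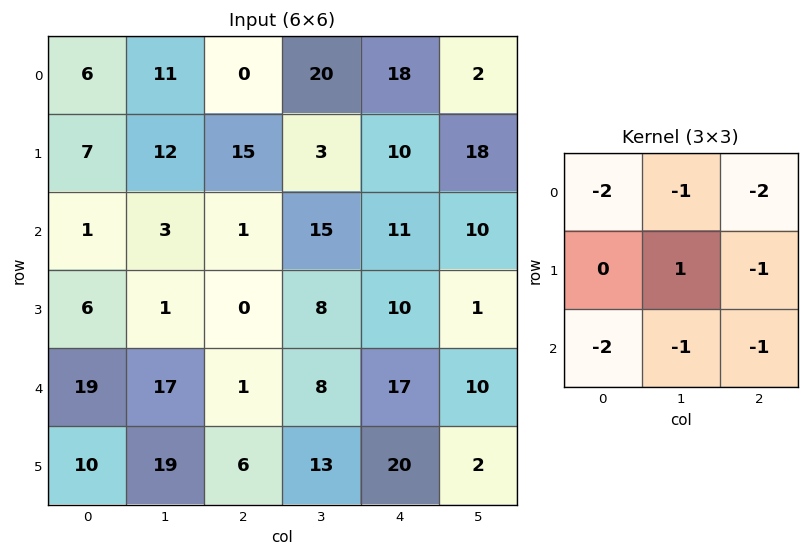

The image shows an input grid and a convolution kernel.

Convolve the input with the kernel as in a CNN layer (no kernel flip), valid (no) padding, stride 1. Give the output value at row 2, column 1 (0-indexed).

-88

The receptive field on the input at this output position is [3 1 15 / 1 0 8 / 17 1 8]. Elementwise product with the kernel and sum: 3·-2 + 1·-1 + 15·-2 + 0·1 + 8·-1 + 17·-2 + 1·-1 + 8·-1.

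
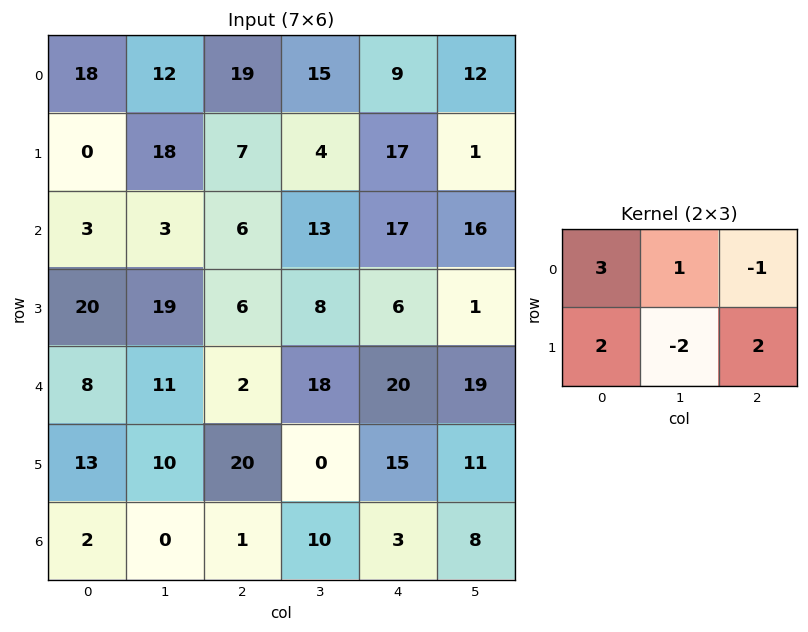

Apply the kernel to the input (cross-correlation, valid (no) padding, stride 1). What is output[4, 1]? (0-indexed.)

The receptive field on the input at this output position is [11 2 18 / 10 20 0]. Elementwise product with the kernel and sum: 11·3 + 2·1 + 18·-1 + 10·2 + 20·-2 + 0·2.

-3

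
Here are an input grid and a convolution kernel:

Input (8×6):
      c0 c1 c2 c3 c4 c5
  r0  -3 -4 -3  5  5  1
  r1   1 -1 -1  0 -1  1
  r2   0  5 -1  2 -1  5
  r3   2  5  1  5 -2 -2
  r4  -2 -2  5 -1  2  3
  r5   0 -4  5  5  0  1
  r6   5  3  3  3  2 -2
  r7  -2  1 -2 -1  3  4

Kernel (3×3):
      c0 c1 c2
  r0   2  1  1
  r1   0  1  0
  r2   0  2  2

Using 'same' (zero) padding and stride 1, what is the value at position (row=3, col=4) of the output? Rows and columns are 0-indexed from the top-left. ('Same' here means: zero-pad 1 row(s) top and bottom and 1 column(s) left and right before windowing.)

16

The receptive field on the zero-padded input at this output position is [2 -1 5 / 5 -2 -2 / -1 2 3]. Elementwise product with the kernel and sum: 2·2 + -1·1 + 5·1 + -2·1 + 2·2 + 3·2.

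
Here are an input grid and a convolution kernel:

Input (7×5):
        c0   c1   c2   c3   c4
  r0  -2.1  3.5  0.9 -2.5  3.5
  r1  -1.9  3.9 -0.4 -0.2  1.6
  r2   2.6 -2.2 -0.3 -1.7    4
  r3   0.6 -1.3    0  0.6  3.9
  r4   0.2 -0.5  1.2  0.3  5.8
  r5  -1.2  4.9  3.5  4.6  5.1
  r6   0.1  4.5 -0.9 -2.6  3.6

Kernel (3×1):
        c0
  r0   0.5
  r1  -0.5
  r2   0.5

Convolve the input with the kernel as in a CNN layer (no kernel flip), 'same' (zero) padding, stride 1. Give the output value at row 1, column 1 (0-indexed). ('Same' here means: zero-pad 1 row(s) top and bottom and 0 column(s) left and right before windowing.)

-1.3

The receptive field on the zero-padded input at this output position is [3.5 / 3.9 / -2.2]. Elementwise product with the kernel and sum: 3.5·0.5 + 3.9·-0.5 + -2.2·0.5.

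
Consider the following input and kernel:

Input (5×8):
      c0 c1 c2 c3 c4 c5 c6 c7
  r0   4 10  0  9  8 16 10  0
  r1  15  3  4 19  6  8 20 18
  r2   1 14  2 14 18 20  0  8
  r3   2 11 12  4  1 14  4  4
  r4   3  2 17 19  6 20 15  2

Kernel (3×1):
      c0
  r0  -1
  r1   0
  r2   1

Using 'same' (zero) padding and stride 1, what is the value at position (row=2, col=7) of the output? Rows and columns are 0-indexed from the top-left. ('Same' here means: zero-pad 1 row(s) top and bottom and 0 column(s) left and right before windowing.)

-14

The receptive field on the zero-padded input at this output position is [18 / 8 / 4]. Elementwise product with the kernel and sum: 18·-1 + 4·1.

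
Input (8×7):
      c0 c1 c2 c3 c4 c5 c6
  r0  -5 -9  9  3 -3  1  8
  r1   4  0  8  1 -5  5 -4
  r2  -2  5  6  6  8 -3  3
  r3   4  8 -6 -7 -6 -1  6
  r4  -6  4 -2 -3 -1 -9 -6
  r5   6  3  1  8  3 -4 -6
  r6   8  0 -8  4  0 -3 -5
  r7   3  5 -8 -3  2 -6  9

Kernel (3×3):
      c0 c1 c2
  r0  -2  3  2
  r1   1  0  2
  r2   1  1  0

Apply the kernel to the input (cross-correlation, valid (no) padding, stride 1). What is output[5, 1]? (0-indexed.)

The receptive field on the input at this output position is [3 1 8 / 0 -8 4 / 5 -8 -3]. Elementwise product with the kernel and sum: 3·-2 + 1·3 + 8·2 + 0·1 + 4·2 + 5·1 + -8·1.

18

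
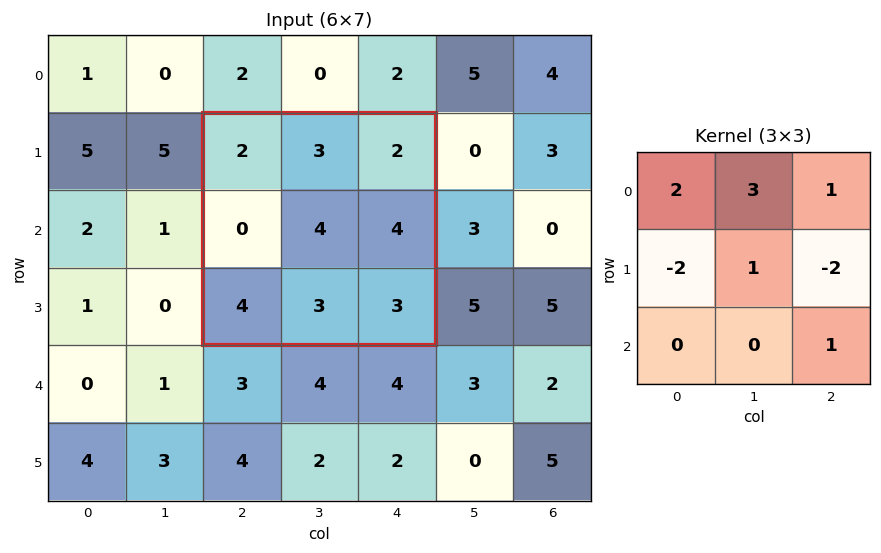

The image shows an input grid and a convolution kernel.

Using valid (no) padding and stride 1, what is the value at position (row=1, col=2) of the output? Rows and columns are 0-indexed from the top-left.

14

The receptive field on the input at this output position is [2 3 2 / 0 4 4 / 4 3 3]. Elementwise product with the kernel and sum: 2·2 + 3·3 + 2·1 + 0·-2 + 4·1 + 4·-2 + 3·1.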